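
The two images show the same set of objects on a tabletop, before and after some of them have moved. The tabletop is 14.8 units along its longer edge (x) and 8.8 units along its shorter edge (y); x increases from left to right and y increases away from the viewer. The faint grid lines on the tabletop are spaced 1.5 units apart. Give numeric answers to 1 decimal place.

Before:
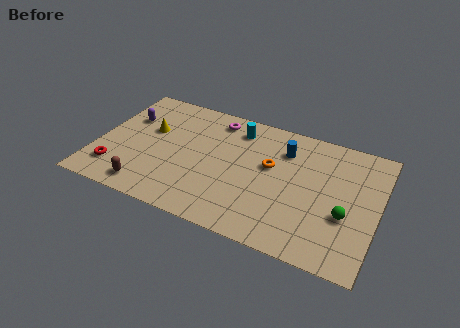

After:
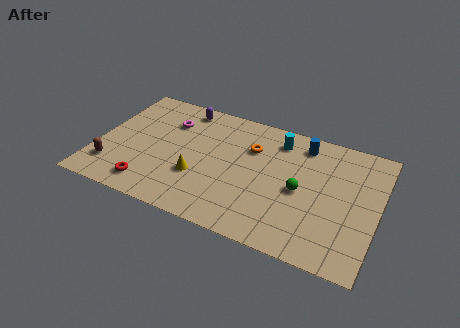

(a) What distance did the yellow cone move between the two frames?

3.8

The yellow cone moved from about (2.6, 5.4) to (5.5, 3.0), a distance of √(2.9² + 2.4²) ≈ 3.8.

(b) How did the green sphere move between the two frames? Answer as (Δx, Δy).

(-2.4, 0.8)

The green sphere started near (13.2, 3.3) and ended near (10.8, 4.1).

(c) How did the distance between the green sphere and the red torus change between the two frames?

-3.9

Before: roughly 12.1 units apart; after: 8.2. That's 3.9 units closer together.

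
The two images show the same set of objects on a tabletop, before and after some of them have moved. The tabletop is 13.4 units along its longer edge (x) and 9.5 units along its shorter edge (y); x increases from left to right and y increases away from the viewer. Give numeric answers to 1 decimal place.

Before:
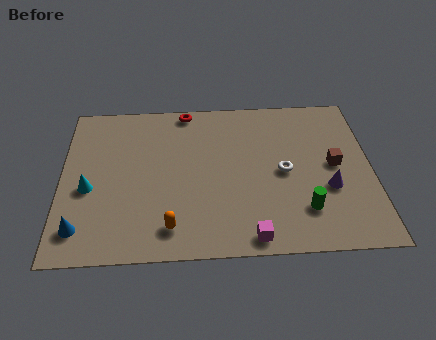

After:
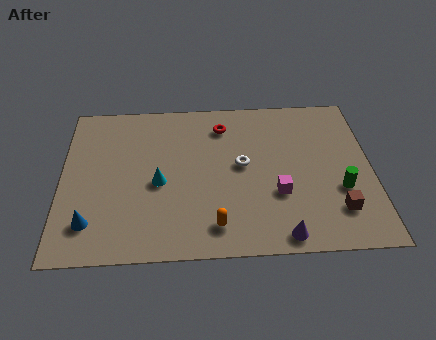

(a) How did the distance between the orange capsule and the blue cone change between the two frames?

+1.5

Before: roughly 3.8 units apart; after: 5.3. That's 1.5 units further apart.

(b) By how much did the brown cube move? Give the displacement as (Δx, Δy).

(0.0, -2.7)

The brown cube was at about (11.8, 4.9) and moved to about (11.8, 2.2).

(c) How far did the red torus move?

1.9

From (5.4, 8.7) to (7.0, 7.6), the red torus covered √(1.6² + 1.1²) ≈ 1.9 units.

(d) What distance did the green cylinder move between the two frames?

1.9

The green cylinder moved from about (10.4, 2.3) to (12.0, 3.4), a distance of √(1.6² + 1.1²) ≈ 1.9.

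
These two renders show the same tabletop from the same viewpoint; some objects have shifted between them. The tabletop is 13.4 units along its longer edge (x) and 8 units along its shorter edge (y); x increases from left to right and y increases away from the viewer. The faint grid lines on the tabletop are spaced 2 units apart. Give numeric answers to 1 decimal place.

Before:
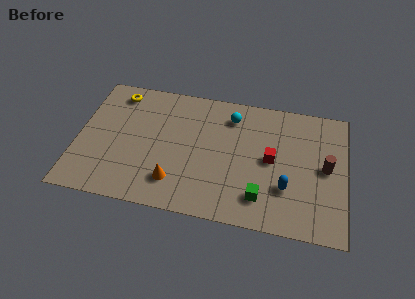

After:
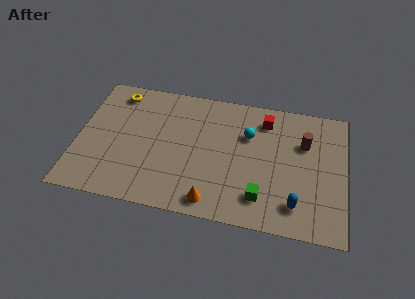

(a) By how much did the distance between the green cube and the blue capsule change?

+0.3

They were about 1.4 units apart before and 1.7 after — 0.3 units further apart.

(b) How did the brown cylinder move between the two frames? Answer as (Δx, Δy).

(-1.1, 1.3)

The brown cylinder started near (12.4, 4.1) and ended near (11.3, 5.4).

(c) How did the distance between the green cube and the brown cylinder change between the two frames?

+0.3

Before: roughly 3.9 units apart; after: 4.2. That's 0.3 units further apart.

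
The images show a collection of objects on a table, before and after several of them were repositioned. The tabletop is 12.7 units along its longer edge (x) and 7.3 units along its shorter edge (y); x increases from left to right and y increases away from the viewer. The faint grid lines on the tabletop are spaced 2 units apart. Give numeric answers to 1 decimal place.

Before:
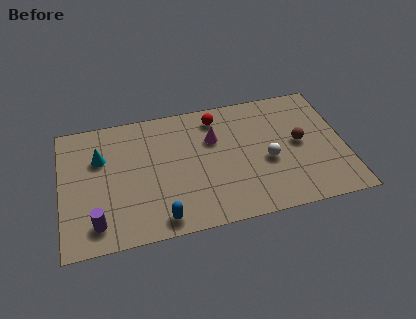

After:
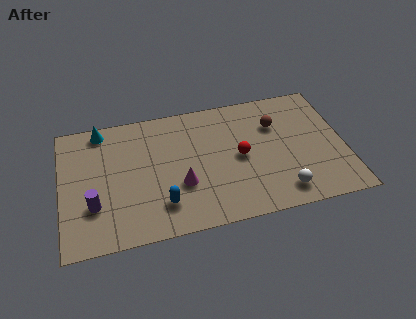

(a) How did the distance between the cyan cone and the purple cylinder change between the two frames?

+0.6

The distance was about 3.6 in the first image and 4.2 in the second, so they moved 0.6 units further apart.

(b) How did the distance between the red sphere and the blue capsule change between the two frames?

-1.8

The distance was about 5.9 in the first image and 4.1 in the second, so they moved 1.8 units closer together.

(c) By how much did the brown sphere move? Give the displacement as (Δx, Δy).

(-1.0, 1.3)

The brown sphere started near (10.7, 3.8) and ended near (9.7, 5.1).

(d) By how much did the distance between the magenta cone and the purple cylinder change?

-2.6

The distance was about 6.5 in the first image and 3.9 in the second, so they moved 2.6 units closer together.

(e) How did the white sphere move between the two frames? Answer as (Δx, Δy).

(0.5, -1.9)

The white sphere started near (9.2, 3.1) and ended near (9.7, 1.2).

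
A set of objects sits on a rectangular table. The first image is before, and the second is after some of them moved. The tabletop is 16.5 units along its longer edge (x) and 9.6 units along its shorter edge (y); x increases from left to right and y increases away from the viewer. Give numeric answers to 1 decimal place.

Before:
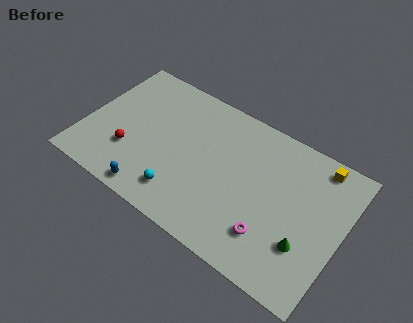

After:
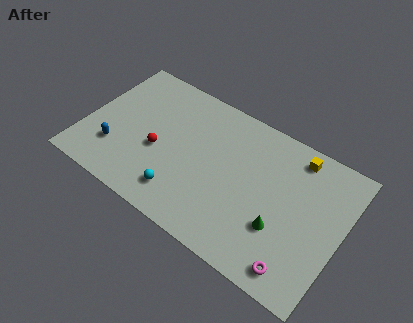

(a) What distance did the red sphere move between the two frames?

2.0

The red sphere moved from about (3.1, 3.0) to (4.8, 4.0), a distance of √(1.7² + 1.0²) ≈ 2.0.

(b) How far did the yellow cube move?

1.4

The yellow cube moved from about (14.5, 8.5) to (13.1, 8.3), a distance of √(1.4² + 0.2²) ≈ 1.4.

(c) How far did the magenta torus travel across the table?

2.2

The magenta torus moved from about (12.4, 2.4) to (14.3, 1.3), a distance of √(1.9² + 1.1²) ≈ 2.2.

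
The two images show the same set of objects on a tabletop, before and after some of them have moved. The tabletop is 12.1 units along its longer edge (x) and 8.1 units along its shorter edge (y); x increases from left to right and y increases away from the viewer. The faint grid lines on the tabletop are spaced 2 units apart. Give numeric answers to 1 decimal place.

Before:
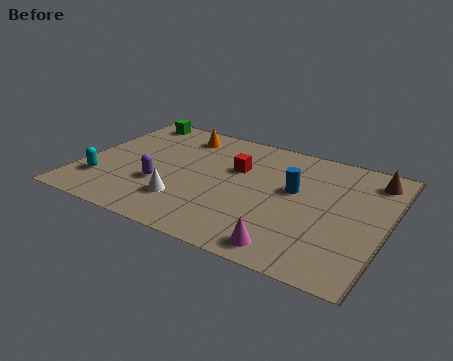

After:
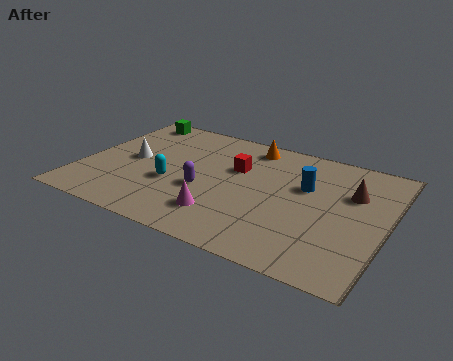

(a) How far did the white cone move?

3.2

The white cone moved from about (4.4, 2.1) to (1.9, 4.1), a distance of √(2.5² + 2.0²) ≈ 3.2.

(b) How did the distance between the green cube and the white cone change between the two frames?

-2.8

They were about 6.0 units apart before and 3.2 after — 2.8 units closer together.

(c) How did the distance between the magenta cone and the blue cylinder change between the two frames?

+0.6

The distance was about 3.7 in the first image and 4.3 in the second, so they moved 0.6 units further apart.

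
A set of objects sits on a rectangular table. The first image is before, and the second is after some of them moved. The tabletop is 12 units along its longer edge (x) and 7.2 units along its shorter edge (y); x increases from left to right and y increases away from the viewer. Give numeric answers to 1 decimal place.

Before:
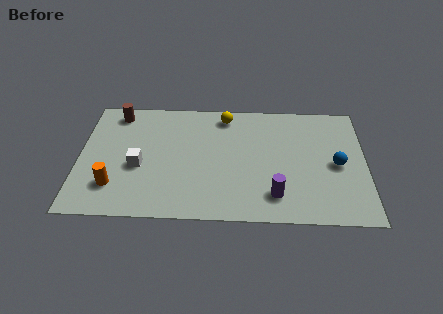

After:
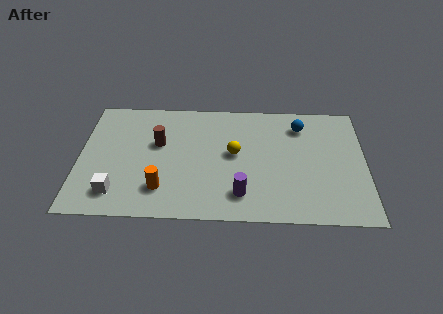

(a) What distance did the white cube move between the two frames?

1.8

From (2.5, 3.0) to (1.6, 1.4), the white cube covered √(0.9² + 1.6²) ≈ 1.8 units.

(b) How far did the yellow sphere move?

2.3

From (6.1, 6.2) to (6.5, 3.9), the yellow sphere covered √(0.4² + 2.3²) ≈ 2.3 units.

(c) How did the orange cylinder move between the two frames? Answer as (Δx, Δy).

(2.0, -0.1)

From the two frames, the orange cylinder sits at roughly (1.5, 1.8) before and (3.5, 1.7) after.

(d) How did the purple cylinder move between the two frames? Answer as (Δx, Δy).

(-1.4, 0.0)

The purple cylinder started near (8.2, 1.5) and ended near (6.8, 1.5).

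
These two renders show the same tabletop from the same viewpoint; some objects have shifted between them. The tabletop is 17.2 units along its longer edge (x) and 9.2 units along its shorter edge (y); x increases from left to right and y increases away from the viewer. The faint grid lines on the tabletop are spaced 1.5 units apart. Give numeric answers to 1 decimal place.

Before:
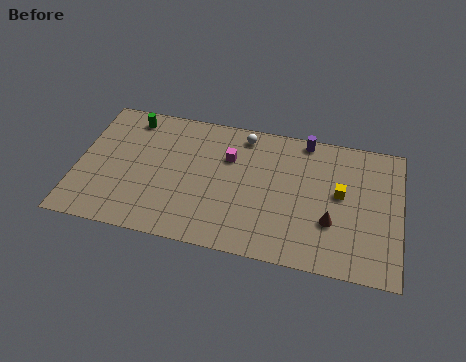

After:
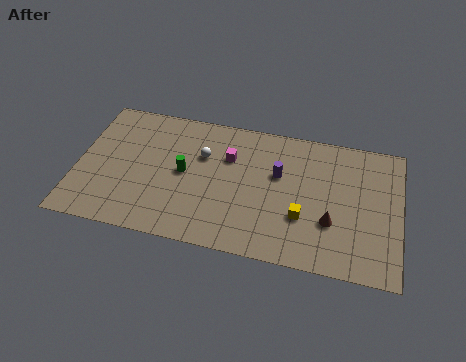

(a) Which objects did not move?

the brown cone and the magenta cube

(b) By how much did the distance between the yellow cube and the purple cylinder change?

-0.9

The distance was about 3.9 in the first image and 3.0 in the second, so they moved 0.9 units closer together.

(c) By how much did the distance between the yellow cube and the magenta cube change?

-0.9

Before: roughly 6.1 units apart; after: 5.2. That's 0.9 units closer together.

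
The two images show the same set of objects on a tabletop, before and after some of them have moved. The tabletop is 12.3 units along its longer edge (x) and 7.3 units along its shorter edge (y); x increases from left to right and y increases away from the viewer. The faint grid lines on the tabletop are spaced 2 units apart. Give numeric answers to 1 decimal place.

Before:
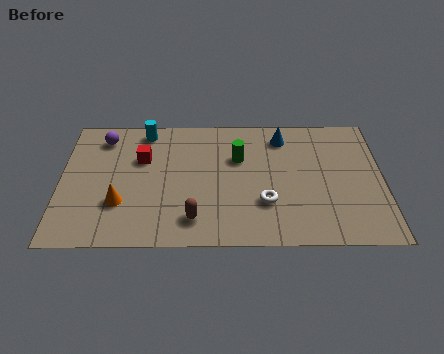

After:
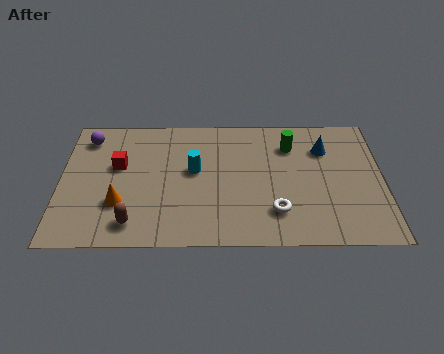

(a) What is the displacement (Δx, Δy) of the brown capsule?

(-2.3, -0.2)

The brown capsule started near (5.1, 1.4) and ended near (2.8, 1.2).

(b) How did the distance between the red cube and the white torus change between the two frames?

+1.2

Before: roughly 5.3 units apart; after: 6.5. That's 1.2 units further apart.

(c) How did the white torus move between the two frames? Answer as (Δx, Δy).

(0.4, -0.5)

The white torus started near (7.8, 2.3) and ended near (8.2, 1.8).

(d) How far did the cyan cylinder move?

3.0

From (3.2, 6.4) to (5.1, 4.1), the cyan cylinder covered √(1.9² + 2.3²) ≈ 3.0 units.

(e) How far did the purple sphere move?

0.6

The purple sphere moved from about (1.6, 6.0) to (1.0, 6.0), a distance of √(0.6² + 0.0²) ≈ 0.6.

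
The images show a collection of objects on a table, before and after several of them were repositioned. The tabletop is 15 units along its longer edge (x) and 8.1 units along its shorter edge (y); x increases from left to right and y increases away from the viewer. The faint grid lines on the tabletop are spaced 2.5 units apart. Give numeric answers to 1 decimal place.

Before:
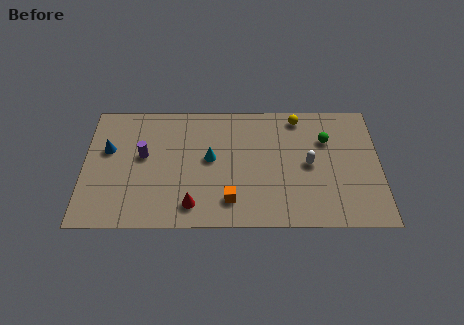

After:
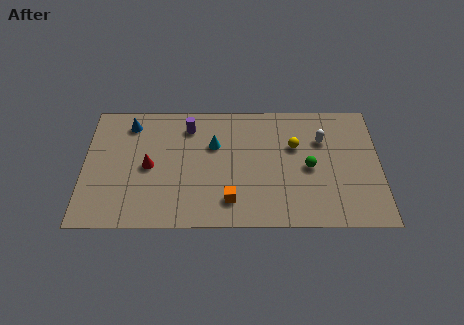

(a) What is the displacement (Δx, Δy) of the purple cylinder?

(2.3, 1.9)

From the two frames, the purple cylinder sits at roughly (3.0, 4.6) before and (5.3, 6.5) after.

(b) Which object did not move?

the orange cube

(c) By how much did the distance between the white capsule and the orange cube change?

+1.5

They were about 4.6 units apart before and 6.1 after — 1.5 units further apart.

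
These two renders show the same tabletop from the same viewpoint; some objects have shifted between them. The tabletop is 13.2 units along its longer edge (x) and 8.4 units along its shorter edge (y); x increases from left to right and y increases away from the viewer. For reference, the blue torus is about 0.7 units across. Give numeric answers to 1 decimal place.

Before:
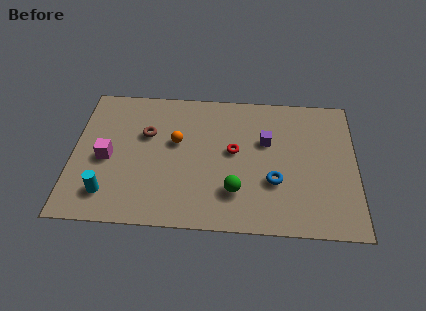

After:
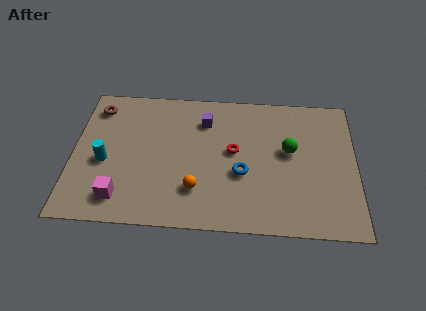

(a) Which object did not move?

the red torus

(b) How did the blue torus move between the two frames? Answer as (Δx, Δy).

(-1.5, 0.4)

The blue torus started near (9.4, 2.9) and ended near (7.9, 3.3).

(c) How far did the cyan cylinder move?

1.9

The cyan cylinder was near (1.7, 1.7) before and (1.5, 3.6) after, so it travelled √(0.2² + 1.9²) ≈ 1.9 units.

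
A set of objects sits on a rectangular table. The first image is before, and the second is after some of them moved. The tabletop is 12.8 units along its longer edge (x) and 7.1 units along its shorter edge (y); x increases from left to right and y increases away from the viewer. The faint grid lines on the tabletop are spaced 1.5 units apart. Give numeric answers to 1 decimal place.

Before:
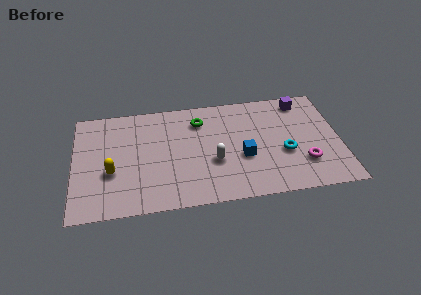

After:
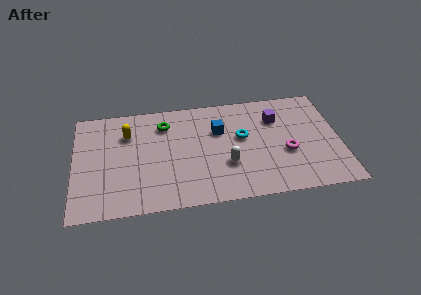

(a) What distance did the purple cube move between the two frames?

1.6

From (11.1, 6.1) to (9.8, 5.1), the purple cube covered √(1.3² + 1.0²) ≈ 1.6 units.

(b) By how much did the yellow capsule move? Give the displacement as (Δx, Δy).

(0.8, 2.4)

The yellow capsule was at about (1.8, 2.7) and moved to about (2.6, 5.1).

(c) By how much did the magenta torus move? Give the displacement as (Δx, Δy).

(-0.8, 0.8)

The magenta torus started near (11.0, 2.0) and ended near (10.2, 2.8).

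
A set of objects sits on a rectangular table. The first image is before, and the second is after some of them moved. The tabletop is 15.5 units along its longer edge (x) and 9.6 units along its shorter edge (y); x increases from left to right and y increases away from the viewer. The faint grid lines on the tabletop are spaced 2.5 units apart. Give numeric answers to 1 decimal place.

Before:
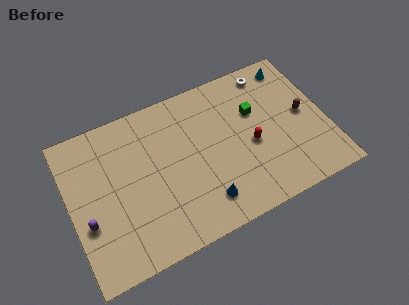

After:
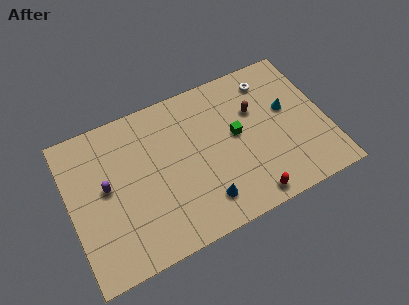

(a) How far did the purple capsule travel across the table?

2.1

From (0.9, 3.5) to (2.2, 5.2), the purple capsule covered √(1.3² + 1.7²) ≈ 2.1 units.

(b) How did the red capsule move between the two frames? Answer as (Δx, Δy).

(-0.6, -3.2)

The red capsule started near (10.9, 4.2) and ended near (10.3, 1.0).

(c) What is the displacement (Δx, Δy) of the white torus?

(-0.1, -0.5)

The white torus was at about (12.6, 8.4) and moved to about (12.5, 7.9).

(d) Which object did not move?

the blue cone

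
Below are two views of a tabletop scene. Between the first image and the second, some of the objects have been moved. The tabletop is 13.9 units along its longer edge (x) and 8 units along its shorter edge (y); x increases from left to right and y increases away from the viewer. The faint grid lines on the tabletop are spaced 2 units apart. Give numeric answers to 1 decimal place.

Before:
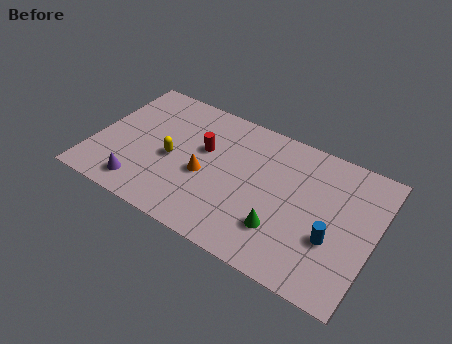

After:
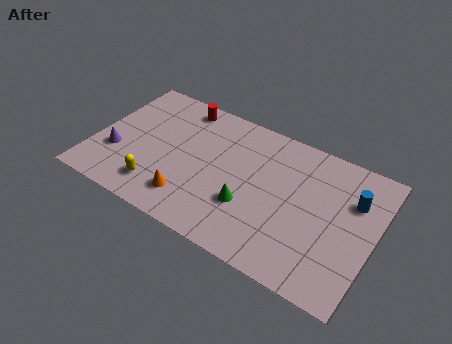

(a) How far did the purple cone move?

2.1

The purple cone moved from about (2.7, 1.3) to (1.2, 2.7), a distance of √(1.5² + 1.4²) ≈ 2.1.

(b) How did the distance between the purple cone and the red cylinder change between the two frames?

+0.6

The distance was about 4.4 in the first image and 5.0 in the second, so they moved 0.6 units further apart.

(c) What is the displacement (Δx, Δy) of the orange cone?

(-0.5, -1.7)

From the two frames, the orange cone sits at roughly (5.6, 3.4) before and (5.1, 1.7) after.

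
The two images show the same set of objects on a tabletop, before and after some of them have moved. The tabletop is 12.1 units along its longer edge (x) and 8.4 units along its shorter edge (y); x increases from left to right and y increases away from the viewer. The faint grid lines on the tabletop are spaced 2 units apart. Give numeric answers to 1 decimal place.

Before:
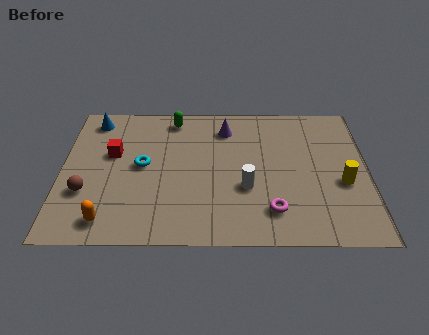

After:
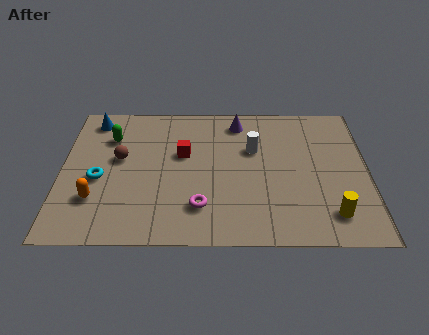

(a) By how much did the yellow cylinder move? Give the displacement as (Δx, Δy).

(-0.5, -1.8)

The yellow cylinder was at about (11.1, 3.4) and moved to about (10.6, 1.6).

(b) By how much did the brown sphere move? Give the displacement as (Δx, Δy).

(1.3, 2.0)

From the two frames, the brown sphere sits at roughly (1.0, 2.8) before and (2.3, 4.8) after.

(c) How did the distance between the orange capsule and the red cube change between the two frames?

+0.4

Before: roughly 3.9 units apart; after: 4.3. That's 0.4 units further apart.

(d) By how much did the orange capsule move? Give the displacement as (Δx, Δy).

(-0.5, 1.2)

The orange capsule started near (1.9, 1.2) and ended near (1.4, 2.4).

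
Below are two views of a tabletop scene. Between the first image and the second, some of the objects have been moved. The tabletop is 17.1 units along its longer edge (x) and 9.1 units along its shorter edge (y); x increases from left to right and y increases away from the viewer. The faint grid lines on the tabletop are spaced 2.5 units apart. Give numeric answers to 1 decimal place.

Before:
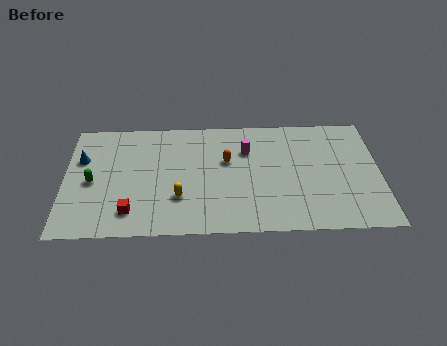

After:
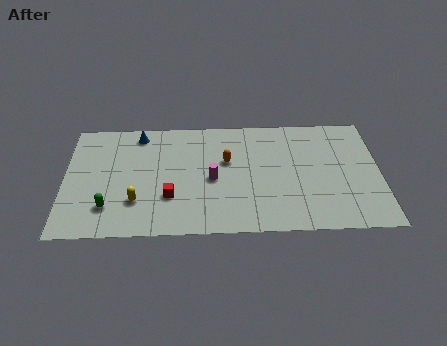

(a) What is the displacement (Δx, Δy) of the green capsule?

(0.9, -2.0)

The green capsule was at about (1.5, 4.2) and moved to about (2.4, 2.2).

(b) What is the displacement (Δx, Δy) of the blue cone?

(3.1, 1.9)

The blue cone started near (0.9, 6.0) and ended near (4.0, 7.9).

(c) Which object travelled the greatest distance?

the blue cone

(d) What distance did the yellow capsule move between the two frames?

2.3

The yellow capsule moved from about (6.2, 2.8) to (3.9, 2.6), a distance of √(2.3² + 0.2²) ≈ 2.3.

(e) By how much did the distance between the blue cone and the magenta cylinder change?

-3.6

Before: roughly 9.0 units apart; after: 5.4. That's 3.6 units closer together.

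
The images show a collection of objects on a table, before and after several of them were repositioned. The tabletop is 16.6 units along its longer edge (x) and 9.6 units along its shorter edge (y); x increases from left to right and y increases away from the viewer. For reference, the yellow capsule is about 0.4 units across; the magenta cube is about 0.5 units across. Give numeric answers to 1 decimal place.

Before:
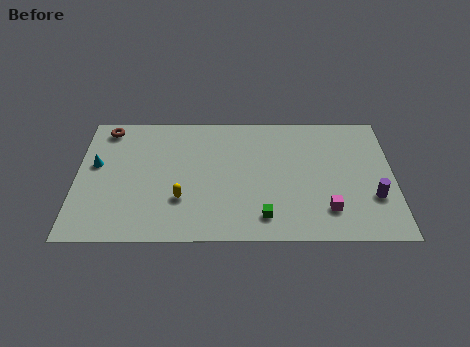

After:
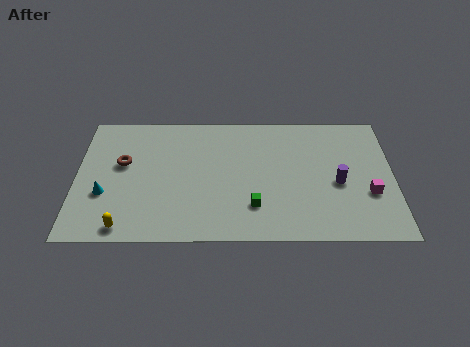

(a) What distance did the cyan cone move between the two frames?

2.3

From (1.0, 5.6) to (1.5, 3.4), the cyan cone covered √(0.5² + 2.2²) ≈ 2.3 units.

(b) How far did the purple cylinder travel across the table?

2.1

The purple cylinder was near (15.5, 3.1) before and (13.7, 4.2) after, so it travelled √(1.8² + 1.1²) ≈ 2.1 units.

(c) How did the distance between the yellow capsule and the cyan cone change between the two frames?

-2.6

Before: roughly 5.2 units apart; after: 2.6. That's 2.6 units closer together.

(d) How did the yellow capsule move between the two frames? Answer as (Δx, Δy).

(-2.9, -2.0)

The yellow capsule was at about (5.5, 3.0) and moved to about (2.6, 1.0).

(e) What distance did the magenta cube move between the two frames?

2.5

From (13.1, 2.2) to (15.3, 3.4), the magenta cube covered √(2.2² + 1.2²) ≈ 2.5 units.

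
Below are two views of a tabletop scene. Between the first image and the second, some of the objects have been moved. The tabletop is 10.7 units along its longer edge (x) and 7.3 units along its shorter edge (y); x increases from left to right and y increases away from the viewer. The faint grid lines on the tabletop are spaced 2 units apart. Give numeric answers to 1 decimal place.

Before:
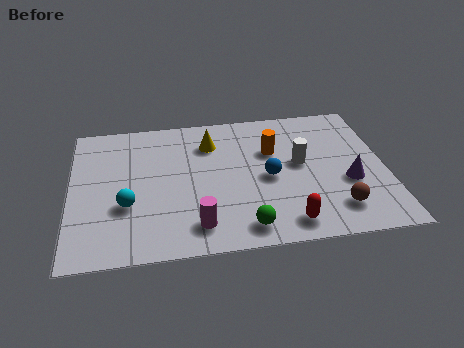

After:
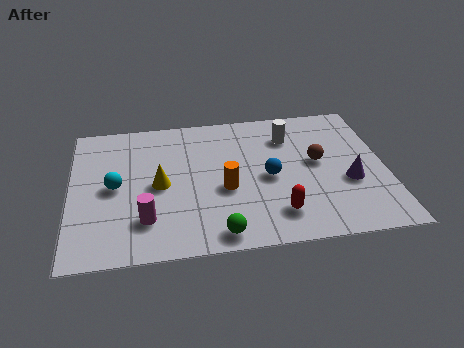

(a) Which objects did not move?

the blue sphere and the purple cone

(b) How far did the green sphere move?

0.9

The green sphere was near (5.8, 1.0) before and (4.9, 0.8) after, so it travelled √(0.9² + 0.2²) ≈ 0.9 units.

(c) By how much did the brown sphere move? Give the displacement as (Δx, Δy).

(-0.5, 2.5)

From the two frames, the brown sphere sits at roughly (8.9, 1.5) before and (8.4, 4.0) after.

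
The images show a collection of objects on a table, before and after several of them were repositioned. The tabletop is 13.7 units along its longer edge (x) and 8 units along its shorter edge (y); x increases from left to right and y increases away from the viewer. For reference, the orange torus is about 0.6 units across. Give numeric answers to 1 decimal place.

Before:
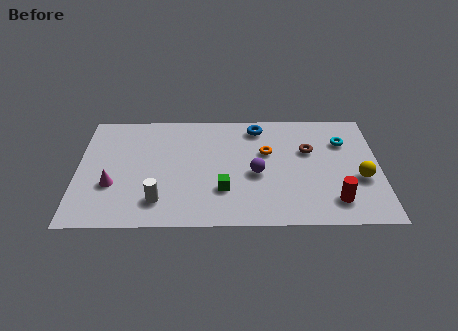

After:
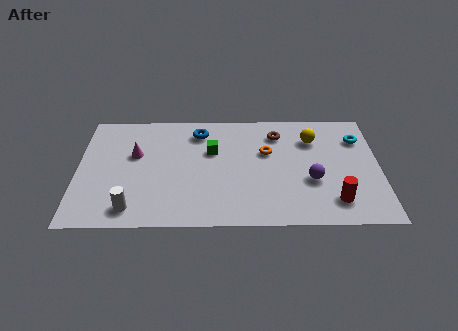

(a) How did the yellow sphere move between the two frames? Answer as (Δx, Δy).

(-2.1, 2.8)

The yellow sphere started near (12.8, 3.1) and ended near (10.7, 5.9).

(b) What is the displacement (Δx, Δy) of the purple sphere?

(2.5, -0.5)

From the two frames, the purple sphere sits at roughly (8.1, 3.5) before and (10.6, 3.0) after.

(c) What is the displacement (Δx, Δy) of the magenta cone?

(1.0, 2.1)

From the two frames, the magenta cone sits at roughly (1.6, 2.8) before and (2.6, 4.9) after.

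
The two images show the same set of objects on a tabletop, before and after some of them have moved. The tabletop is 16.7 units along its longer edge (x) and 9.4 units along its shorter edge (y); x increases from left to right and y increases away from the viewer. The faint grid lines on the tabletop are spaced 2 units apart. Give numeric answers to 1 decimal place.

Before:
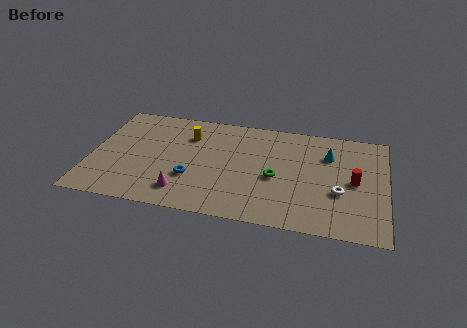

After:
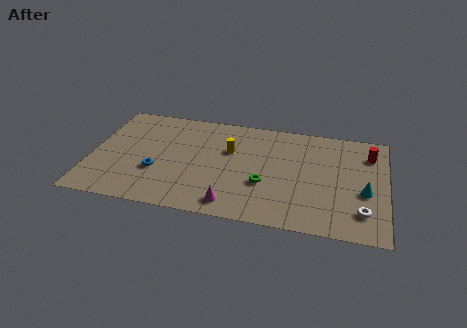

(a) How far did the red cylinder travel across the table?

2.7

The red cylinder was near (14.9, 4.6) before and (15.7, 7.2) after, so it travelled √(0.8² + 2.6²) ≈ 2.7 units.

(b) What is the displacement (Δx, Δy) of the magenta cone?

(2.8, -0.5)

From the two frames, the magenta cone sits at roughly (5.4, 1.8) before and (8.2, 1.3) after.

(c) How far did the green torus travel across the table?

0.9

The green torus moved from about (10.5, 4.1) to (9.9, 3.4), a distance of √(0.6² + 0.7²) ≈ 0.9.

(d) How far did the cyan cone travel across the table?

3.6

From (13.4, 6.7) to (15.5, 3.8), the cyan cone covered √(2.1² + 2.9²) ≈ 3.6 units.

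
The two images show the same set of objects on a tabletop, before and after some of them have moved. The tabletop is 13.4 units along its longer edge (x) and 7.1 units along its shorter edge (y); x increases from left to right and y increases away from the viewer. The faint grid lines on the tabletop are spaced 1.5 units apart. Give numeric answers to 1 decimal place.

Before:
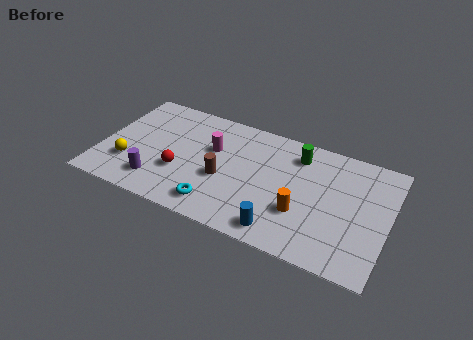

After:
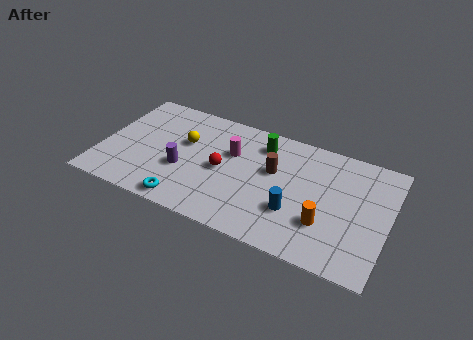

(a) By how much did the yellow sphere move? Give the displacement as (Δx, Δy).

(2.4, 2.3)

From the two frames, the yellow sphere sits at roughly (1.4, 2.1) before and (3.8, 4.4) after.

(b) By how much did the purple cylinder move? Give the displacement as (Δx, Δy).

(1.1, 1.2)

The purple cylinder started near (2.8, 1.5) and ended near (3.9, 2.7).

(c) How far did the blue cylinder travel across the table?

1.4

The blue cylinder was near (8.7, 1.0) before and (9.2, 2.3) after, so it travelled √(0.5² + 1.3²) ≈ 1.4 units.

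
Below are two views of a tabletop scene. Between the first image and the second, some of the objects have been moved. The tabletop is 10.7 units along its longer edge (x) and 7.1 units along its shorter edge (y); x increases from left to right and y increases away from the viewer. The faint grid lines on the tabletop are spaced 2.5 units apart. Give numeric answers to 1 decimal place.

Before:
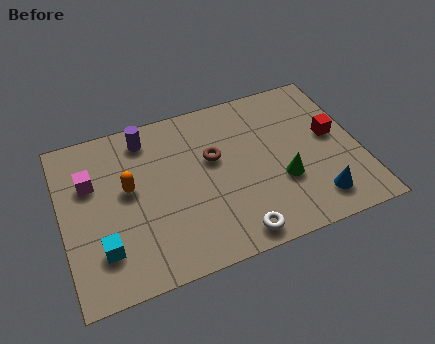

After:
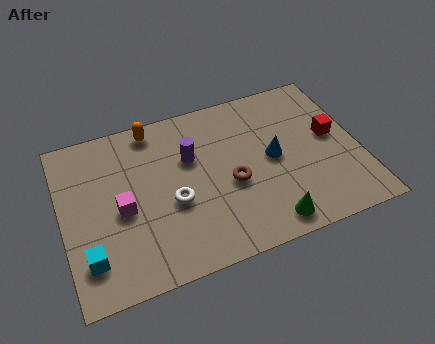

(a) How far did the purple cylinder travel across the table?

2.1

The purple cylinder moved from about (3.2, 6.0) to (4.7, 4.6), a distance of √(1.5² + 1.4²) ≈ 2.1.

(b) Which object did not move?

the red cube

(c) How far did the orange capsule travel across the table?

2.5

The orange capsule moved from about (2.4, 4.0) to (3.5, 6.3), a distance of √(1.1² + 2.3²) ≈ 2.5.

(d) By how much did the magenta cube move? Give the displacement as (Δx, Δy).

(1.0, -1.5)

The magenta cube was at about (1.1, 4.7) and moved to about (2.1, 3.2).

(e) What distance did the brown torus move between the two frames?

1.4

The brown torus moved from about (5.5, 4.3) to (6.0, 3.0), a distance of √(0.5² + 1.3²) ≈ 1.4.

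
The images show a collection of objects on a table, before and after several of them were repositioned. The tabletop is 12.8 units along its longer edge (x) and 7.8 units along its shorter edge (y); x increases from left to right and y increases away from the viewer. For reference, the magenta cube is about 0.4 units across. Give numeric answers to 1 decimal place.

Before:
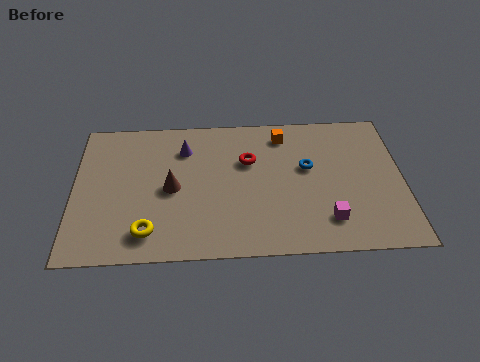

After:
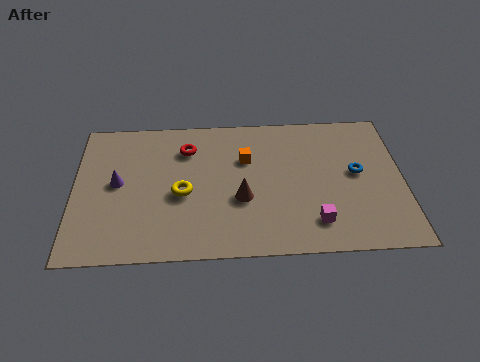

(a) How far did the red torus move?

2.5

The red torus was near (6.8, 5.1) before and (4.4, 5.9) after, so it travelled √(2.4² + 0.8²) ≈ 2.5 units.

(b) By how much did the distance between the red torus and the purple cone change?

+0.6

They were about 2.6 units apart before and 3.2 after — 0.6 units further apart.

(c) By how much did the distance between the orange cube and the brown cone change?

-3.0

The distance was about 5.2 in the first image and 2.2 in the second, so they moved 3.0 units closer together.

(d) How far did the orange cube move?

2.0

The orange cube moved from about (8.2, 6.5) to (6.7, 5.2), a distance of √(1.5² + 1.3²) ≈ 2.0.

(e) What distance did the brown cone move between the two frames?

2.8

The brown cone moved from about (3.8, 3.7) to (6.5, 3.0), a distance of √(2.7² + 0.7²) ≈ 2.8.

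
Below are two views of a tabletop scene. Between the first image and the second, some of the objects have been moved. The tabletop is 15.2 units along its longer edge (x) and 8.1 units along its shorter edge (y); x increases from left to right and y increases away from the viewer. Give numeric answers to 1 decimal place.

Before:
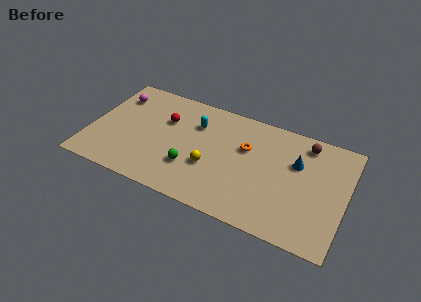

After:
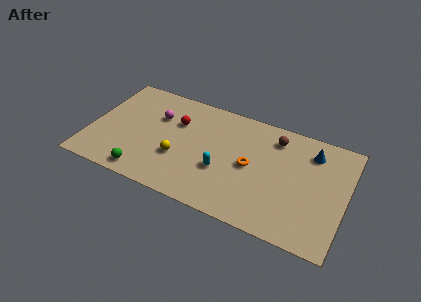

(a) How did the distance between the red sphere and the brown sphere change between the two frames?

-2.5

The distance was about 8.4 in the first image and 5.9 in the second, so they moved 2.5 units closer together.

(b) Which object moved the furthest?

the cyan capsule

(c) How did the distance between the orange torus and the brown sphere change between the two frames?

-0.9

They were about 3.8 units apart before and 2.9 after — 0.9 units closer together.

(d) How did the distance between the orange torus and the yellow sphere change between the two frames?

+1.4

They were about 2.9 units apart before and 4.3 after — 1.4 units further apart.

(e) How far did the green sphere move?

3.0

The green sphere was near (6.2, 2.5) before and (3.6, 1.0) after, so it travelled √(2.6² + 1.5²) ≈ 3.0 units.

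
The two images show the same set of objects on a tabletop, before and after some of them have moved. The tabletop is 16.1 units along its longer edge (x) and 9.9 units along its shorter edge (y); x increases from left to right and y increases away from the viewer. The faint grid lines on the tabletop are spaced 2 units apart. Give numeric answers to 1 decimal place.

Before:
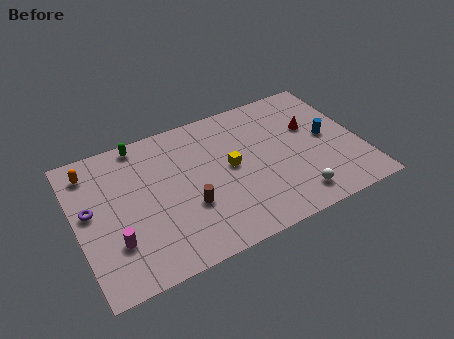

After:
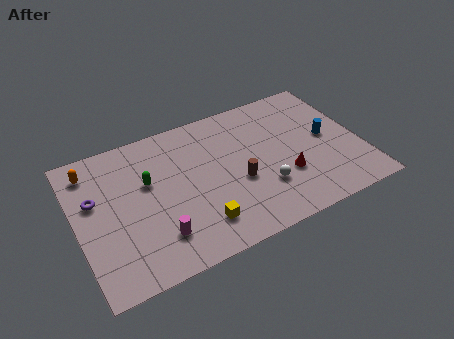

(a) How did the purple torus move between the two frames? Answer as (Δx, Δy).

(0.3, 0.6)

The purple torus started near (0.8, 5.5) and ended near (1.1, 6.1).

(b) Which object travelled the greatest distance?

the yellow cube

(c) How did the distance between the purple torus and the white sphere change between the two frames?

-2.1

The distance was about 11.8 in the first image and 9.7 in the second, so they moved 2.1 units closer together.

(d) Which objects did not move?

the blue cylinder and the orange capsule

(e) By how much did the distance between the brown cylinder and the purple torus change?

+2.5

Before: roughly 5.7 units apart; after: 8.2. That's 2.5 units further apart.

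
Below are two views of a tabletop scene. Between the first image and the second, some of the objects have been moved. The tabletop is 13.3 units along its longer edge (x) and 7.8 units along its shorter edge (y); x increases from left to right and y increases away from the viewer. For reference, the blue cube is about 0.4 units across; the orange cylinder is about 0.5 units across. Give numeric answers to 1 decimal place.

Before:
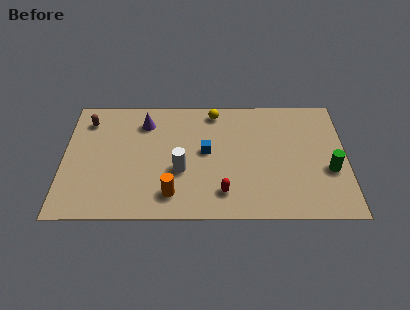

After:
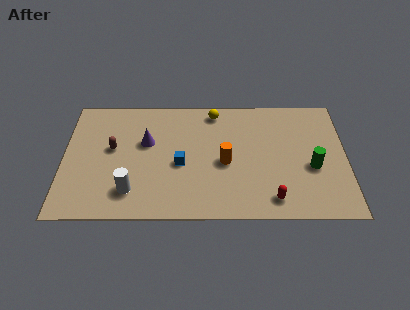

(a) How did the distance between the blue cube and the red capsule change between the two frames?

+2.1

They were about 2.7 units apart before and 4.8 after — 2.1 units further apart.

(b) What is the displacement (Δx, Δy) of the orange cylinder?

(2.5, 2.0)

The orange cylinder was at about (5.1, 1.5) and moved to about (7.6, 3.5).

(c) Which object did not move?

the yellow sphere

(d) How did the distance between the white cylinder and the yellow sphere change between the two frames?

+2.3

The distance was about 4.1 in the first image and 6.4 in the second, so they moved 2.3 units further apart.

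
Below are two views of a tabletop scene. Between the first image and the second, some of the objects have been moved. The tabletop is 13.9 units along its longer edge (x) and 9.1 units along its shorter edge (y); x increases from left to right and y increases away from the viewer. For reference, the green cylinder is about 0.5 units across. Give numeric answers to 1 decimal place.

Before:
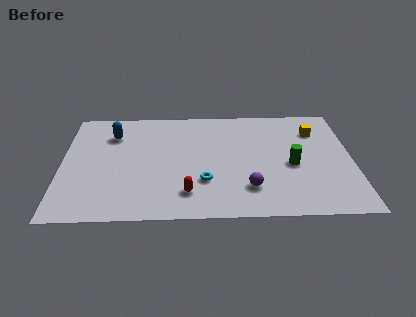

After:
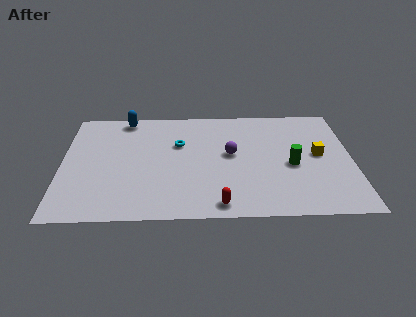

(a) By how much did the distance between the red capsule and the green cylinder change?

-0.8

They were about 5.4 units apart before and 4.6 after — 0.8 units closer together.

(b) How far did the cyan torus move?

3.3

From (6.8, 2.8) to (5.6, 5.9), the cyan torus covered √(1.2² + 3.1²) ≈ 3.3 units.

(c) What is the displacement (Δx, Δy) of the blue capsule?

(0.6, 1.4)

The blue capsule was at about (2.4, 6.8) and moved to about (3.0, 8.2).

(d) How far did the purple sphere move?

2.9

The purple sphere was near (8.9, 2.2) before and (8.1, 5.0) after, so it travelled √(0.8² + 2.8²) ≈ 2.9 units.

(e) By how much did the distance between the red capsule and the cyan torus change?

+4.1

The distance was about 1.2 in the first image and 5.3 in the second, so they moved 4.1 units further apart.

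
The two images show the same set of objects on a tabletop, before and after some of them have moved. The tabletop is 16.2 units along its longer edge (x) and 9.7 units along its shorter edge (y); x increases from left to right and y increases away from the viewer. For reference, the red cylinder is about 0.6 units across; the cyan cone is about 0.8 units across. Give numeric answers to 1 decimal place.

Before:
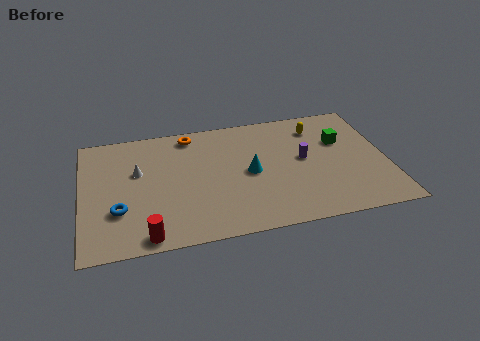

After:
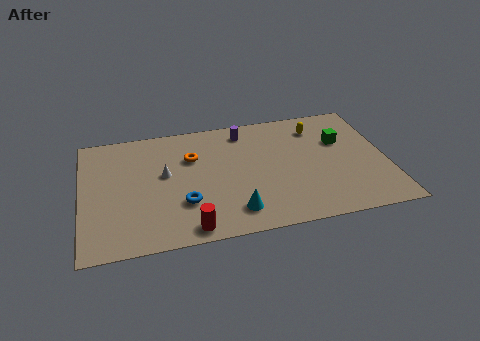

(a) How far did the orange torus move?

1.9

The orange torus was near (5.9, 8.5) before and (5.9, 6.6) after, so it travelled √(0.0² + 1.9²) ≈ 1.9 units.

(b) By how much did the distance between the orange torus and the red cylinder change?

-2.4

The distance was about 8.0 in the first image and 5.6 in the second, so they moved 2.4 units closer together.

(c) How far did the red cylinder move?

2.2

The red cylinder was near (3.3, 0.9) before and (5.5, 1.0) after, so it travelled √(2.2² + 0.1²) ≈ 2.2 units.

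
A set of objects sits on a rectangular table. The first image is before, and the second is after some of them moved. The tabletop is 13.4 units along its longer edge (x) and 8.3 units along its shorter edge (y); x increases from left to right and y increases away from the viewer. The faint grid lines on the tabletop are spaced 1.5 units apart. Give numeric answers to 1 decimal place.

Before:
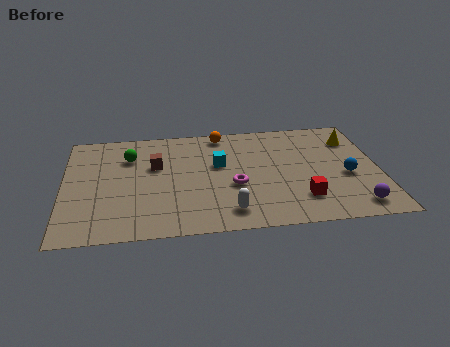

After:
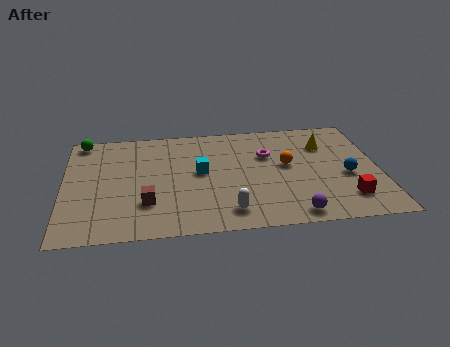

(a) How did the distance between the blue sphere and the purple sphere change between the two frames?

+1.2

The distance was about 2.3 in the first image and 3.5 in the second, so they moved 1.2 units further apart.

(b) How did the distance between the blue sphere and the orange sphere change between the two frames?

-3.8

The distance was about 6.5 in the first image and 2.7 in the second, so they moved 3.8 units closer together.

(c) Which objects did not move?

the white capsule and the blue sphere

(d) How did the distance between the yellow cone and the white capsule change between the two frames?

-1.1

They were about 7.4 units apart before and 6.3 after — 1.1 units closer together.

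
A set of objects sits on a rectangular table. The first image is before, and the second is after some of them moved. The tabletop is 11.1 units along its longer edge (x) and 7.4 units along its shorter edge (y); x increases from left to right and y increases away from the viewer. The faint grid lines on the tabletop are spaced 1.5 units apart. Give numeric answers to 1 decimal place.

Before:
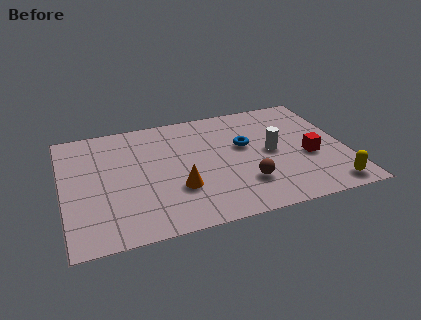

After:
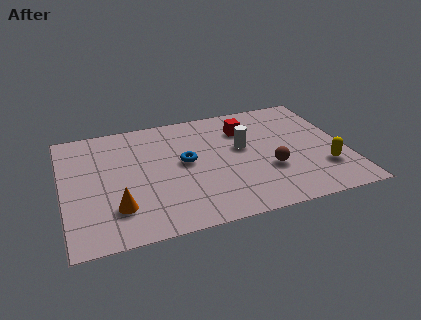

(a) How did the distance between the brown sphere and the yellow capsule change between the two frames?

-1.2

Before: roughly 3.4 units apart; after: 2.2. That's 1.2 units closer together.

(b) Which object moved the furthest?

the red cube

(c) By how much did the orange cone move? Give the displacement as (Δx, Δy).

(-2.4, -0.5)

The orange cone started near (4.4, 2.4) and ended near (2.0, 1.9).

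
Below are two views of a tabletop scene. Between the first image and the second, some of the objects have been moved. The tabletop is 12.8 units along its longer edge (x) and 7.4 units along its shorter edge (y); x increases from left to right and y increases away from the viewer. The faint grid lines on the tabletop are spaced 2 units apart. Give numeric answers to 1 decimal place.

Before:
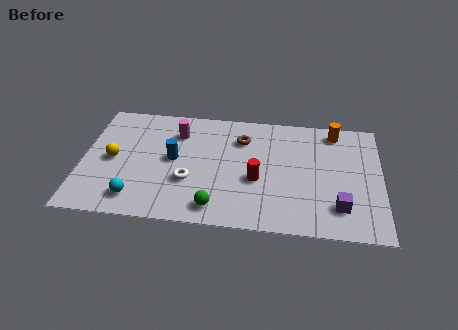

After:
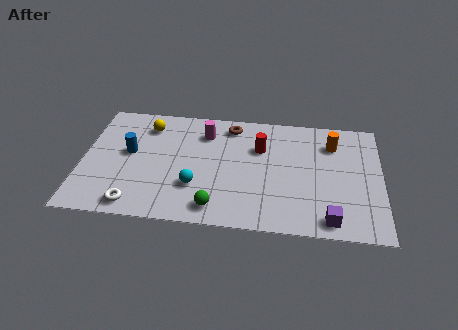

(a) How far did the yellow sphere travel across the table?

2.7

The yellow sphere moved from about (1.3, 3.6) to (2.7, 5.9), a distance of √(1.4² + 2.3²) ≈ 2.7.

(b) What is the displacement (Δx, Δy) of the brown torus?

(-0.5, 0.8)

From the two frames, the brown torus sits at roughly (6.8, 5.5) before and (6.3, 6.3) after.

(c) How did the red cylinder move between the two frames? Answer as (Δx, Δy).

(0.1, 2.0)

The red cylinder was at about (7.5, 3.0) and moved to about (7.6, 5.0).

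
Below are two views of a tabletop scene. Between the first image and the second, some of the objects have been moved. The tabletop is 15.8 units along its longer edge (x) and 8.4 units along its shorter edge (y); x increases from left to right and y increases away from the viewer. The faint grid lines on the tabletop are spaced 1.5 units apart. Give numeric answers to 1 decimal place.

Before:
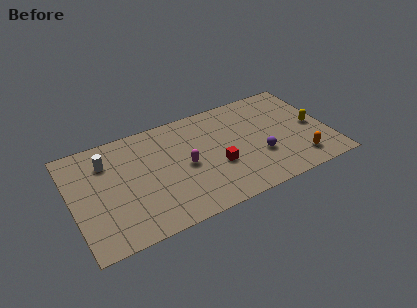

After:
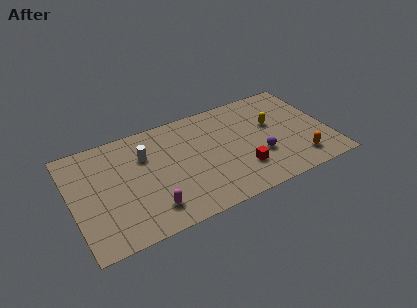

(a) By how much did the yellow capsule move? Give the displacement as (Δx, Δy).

(-2.4, 1.1)

The yellow capsule started near (14.9, 4.0) and ended near (12.5, 5.1).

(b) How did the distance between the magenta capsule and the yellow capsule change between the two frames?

+0.7

Before: roughly 8.0 units apart; after: 8.7. That's 0.7 units further apart.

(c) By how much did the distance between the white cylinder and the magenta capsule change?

-1.0

They were about 5.1 units apart before and 4.1 after — 1.0 units closer together.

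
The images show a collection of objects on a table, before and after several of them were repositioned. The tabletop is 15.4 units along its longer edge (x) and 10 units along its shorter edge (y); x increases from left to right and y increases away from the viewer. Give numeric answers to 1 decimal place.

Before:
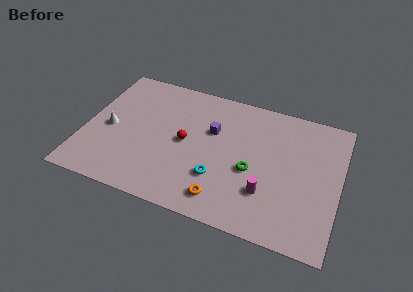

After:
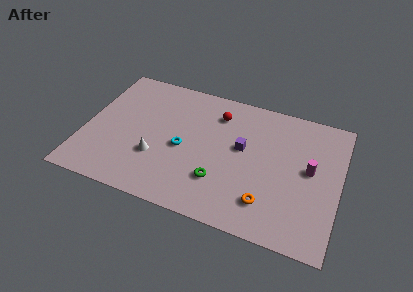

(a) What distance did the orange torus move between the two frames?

2.7

The orange torus moved from about (8.7, 1.6) to (11.3, 2.2), a distance of √(2.6² + 0.6²) ≈ 2.7.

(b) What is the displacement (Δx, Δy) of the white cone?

(3.0, -1.3)

The white cone started near (1.5, 4.6) and ended near (4.5, 3.3).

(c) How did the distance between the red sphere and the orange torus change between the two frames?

+2.3

They were about 4.3 units apart before and 6.6 after — 2.3 units further apart.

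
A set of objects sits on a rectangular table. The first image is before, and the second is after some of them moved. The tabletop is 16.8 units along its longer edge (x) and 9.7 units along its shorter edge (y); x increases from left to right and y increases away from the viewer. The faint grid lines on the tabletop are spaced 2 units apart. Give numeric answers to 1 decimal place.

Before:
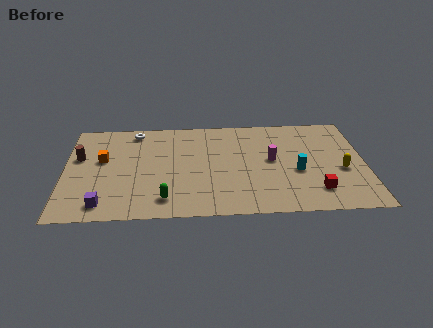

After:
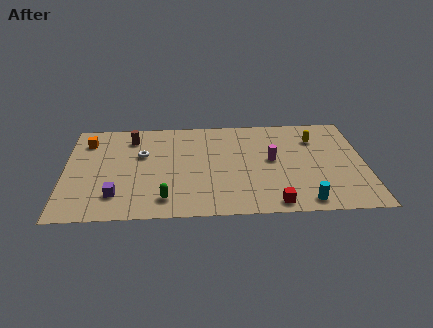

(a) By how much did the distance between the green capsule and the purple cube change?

-0.7

The distance was about 3.4 in the first image and 2.7 in the second, so they moved 0.7 units closer together.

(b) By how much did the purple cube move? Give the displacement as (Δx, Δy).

(0.7, 0.8)

The purple cube started near (2.2, 1.4) and ended near (2.9, 2.2).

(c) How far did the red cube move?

2.6

From (14.0, 2.1) to (11.6, 1.0), the red cube covered √(2.4² + 1.1²) ≈ 2.6 units.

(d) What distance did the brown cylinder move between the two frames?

3.4

The brown cylinder moved from about (0.8, 6.0) to (3.7, 7.8), a distance of √(2.9² + 1.8²) ≈ 3.4.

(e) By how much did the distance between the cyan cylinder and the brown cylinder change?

-0.7

They were about 12.4 units apart before and 11.7 after — 0.7 units closer together.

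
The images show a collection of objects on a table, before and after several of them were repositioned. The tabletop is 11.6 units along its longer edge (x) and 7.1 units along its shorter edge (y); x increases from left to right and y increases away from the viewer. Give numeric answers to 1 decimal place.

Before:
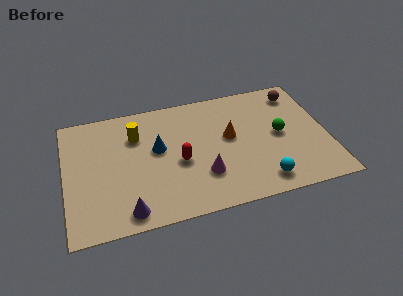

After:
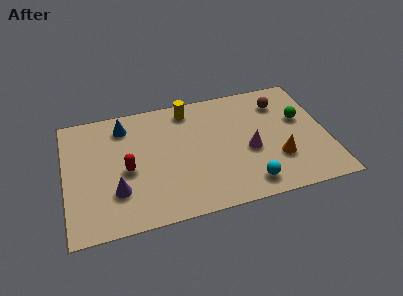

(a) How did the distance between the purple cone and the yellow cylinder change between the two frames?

+1.0

The distance was about 4.2 in the first image and 5.2 in the second, so they moved 1.0 units further apart.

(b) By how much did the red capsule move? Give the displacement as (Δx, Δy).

(-2.3, 0.1)

The red capsule was at about (5.0, 3.1) and moved to about (2.7, 3.2).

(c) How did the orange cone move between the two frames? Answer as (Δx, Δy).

(2.0, -1.8)

From the two frames, the orange cone sits at roughly (7.3, 4.0) before and (9.3, 2.2) after.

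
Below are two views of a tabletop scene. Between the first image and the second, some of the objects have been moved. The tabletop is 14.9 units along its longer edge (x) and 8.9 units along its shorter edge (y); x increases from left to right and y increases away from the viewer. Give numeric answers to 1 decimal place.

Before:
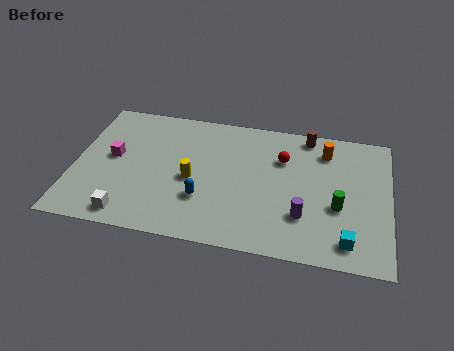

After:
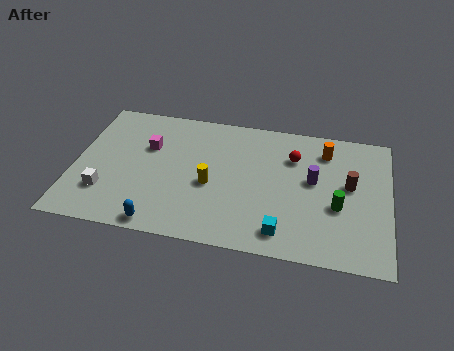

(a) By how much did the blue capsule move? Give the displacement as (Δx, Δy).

(-1.9, -2.0)

From the two frames, the blue capsule sits at roughly (6.2, 2.8) before and (4.3, 0.8) after.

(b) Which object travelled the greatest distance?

the brown cylinder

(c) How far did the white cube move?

1.8

The white cube moved from about (2.8, 1.1) to (1.6, 2.4), a distance of √(1.2² + 1.3²) ≈ 1.8.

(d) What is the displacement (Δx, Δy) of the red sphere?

(0.5, 0.2)

The red sphere started near (9.8, 6.2) and ended near (10.3, 6.4).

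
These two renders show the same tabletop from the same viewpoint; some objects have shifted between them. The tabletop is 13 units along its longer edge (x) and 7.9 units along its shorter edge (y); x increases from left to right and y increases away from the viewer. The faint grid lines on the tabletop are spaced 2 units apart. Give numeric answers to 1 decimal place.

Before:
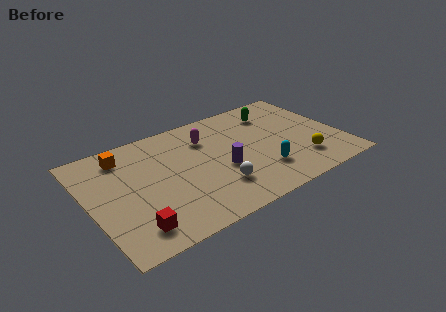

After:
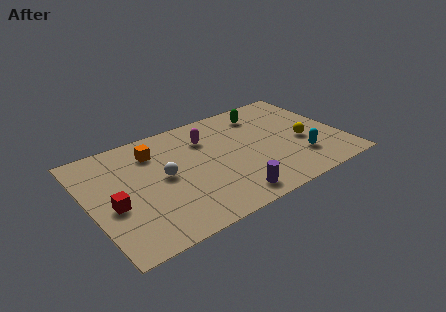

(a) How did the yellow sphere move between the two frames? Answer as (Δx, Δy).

(0.3, 1.4)

The yellow sphere started near (10.7, 1.9) and ended near (11.0, 3.3).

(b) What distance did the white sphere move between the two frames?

3.1

The white sphere moved from about (6.2, 2.1) to (3.8, 4.1), a distance of √(2.4² + 2.0²) ≈ 3.1.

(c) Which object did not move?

the magenta capsule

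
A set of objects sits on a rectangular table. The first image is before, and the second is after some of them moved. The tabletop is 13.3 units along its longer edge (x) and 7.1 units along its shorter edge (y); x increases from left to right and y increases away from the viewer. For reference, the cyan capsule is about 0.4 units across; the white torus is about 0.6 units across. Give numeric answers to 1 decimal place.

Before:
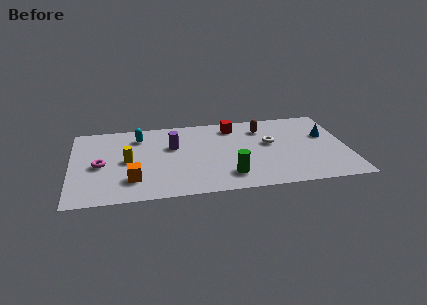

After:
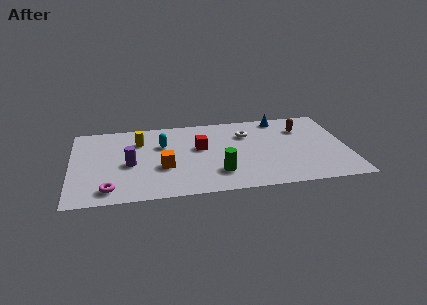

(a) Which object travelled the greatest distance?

the blue cone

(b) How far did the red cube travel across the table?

2.4

The red cube moved from about (7.9, 5.9) to (6.2, 4.2), a distance of √(1.7² + 1.7²) ≈ 2.4.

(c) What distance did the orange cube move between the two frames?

1.7

From (2.9, 1.8) to (4.4, 2.7), the orange cube covered √(1.5² + 0.9²) ≈ 1.7 units.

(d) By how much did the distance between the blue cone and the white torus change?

-0.6

The distance was about 2.7 in the first image and 2.1 in the second, so they moved 0.6 units closer together.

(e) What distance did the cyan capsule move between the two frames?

1.4

The cyan capsule moved from about (3.3, 5.6) to (4.4, 4.7), a distance of √(1.1² + 0.9²) ≈ 1.4.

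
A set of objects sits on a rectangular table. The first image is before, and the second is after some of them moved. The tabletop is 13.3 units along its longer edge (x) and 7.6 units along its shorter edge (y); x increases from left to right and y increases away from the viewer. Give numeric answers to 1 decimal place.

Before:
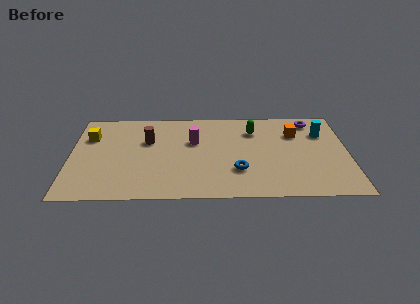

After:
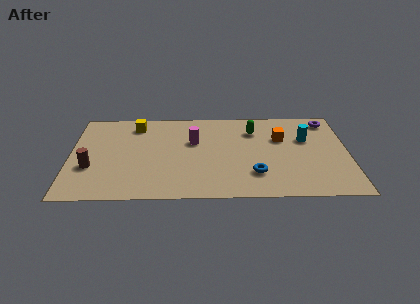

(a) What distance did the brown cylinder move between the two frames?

3.5

From (3.7, 4.9) to (1.0, 2.7), the brown cylinder covered √(2.7² + 2.2²) ≈ 3.5 units.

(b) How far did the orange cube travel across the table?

0.8

The orange cube moved from about (10.8, 5.4) to (10.1, 5.0), a distance of √(0.7² + 0.4²) ≈ 0.8.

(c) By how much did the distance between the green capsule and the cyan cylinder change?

-0.7

Before: roughly 3.3 units apart; after: 2.6. That's 0.7 units closer together.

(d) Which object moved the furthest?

the brown cylinder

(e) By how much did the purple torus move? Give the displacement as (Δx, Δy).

(0.8, 0.0)

The purple torus started near (11.6, 6.5) and ended near (12.4, 6.5).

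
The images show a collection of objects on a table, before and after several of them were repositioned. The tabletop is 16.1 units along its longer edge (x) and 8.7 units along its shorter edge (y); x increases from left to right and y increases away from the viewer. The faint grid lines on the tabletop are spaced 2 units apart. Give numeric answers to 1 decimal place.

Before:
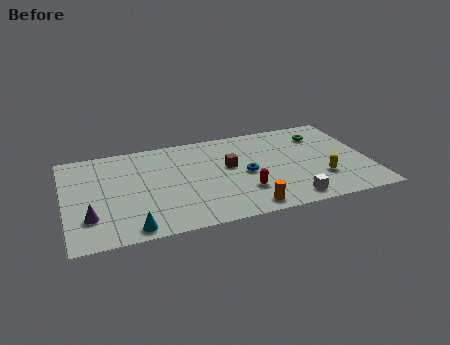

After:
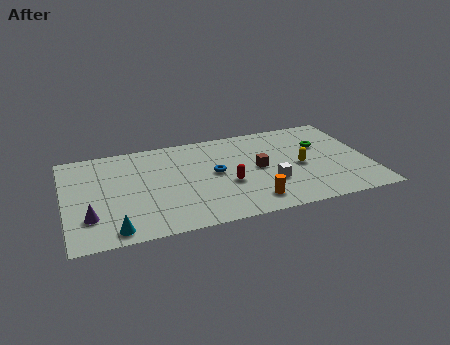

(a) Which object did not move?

the purple cone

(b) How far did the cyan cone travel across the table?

0.9

From (3.3, 0.9) to (2.4, 1.0), the cyan cone covered √(0.9² + 0.1²) ≈ 0.9 units.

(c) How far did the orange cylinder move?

0.6

From (9.3, 1.0) to (9.6, 1.5), the orange cylinder covered √(0.3² + 0.5²) ≈ 0.6 units.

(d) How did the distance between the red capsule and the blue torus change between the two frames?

-0.3

Before: roughly 1.6 units apart; after: 1.3. That's 0.3 units closer together.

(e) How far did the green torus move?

1.0

From (13.8, 6.7) to (13.7, 5.7), the green torus covered √(0.1² + 1.0²) ≈ 1.0 units.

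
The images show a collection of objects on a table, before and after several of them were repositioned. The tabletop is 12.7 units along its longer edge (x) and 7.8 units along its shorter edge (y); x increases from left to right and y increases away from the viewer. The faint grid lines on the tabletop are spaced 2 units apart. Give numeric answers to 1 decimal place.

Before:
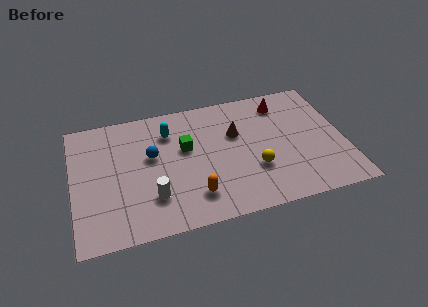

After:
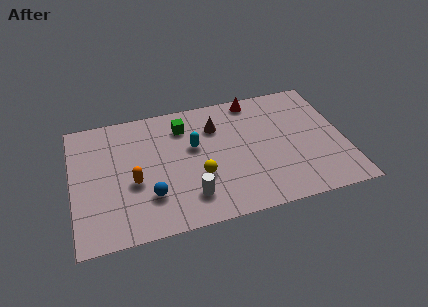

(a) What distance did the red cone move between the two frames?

1.4

The red cone moved from about (10.0, 6.4) to (8.7, 7.0), a distance of √(1.3² + 0.6²) ≈ 1.4.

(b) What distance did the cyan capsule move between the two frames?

1.6

The cyan capsule was near (4.6, 5.9) before and (5.7, 4.7) after, so it travelled √(1.1² + 1.2²) ≈ 1.6 units.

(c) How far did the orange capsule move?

3.1

The orange capsule moved from about (5.5, 1.7) to (2.8, 3.2), a distance of √(2.7² + 1.5²) ≈ 3.1.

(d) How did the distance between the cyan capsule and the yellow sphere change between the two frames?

-3.1

Before: roughly 5.0 units apart; after: 1.9. That's 3.1 units closer together.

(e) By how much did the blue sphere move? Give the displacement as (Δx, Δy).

(-0.2, -2.4)

The blue sphere was at about (3.7, 4.6) and moved to about (3.5, 2.2).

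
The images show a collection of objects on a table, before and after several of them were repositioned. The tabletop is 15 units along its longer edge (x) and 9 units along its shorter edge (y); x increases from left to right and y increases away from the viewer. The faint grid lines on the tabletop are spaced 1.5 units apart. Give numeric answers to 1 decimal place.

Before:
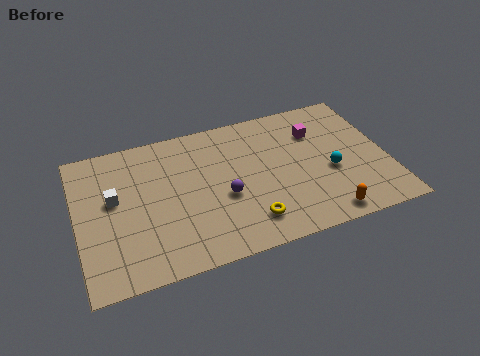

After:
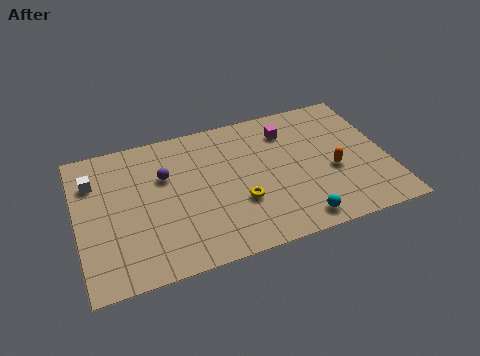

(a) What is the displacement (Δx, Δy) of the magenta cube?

(-1.4, 0.5)

From the two frames, the magenta cube sits at roughly (11.8, 6.5) before and (10.4, 7.0) after.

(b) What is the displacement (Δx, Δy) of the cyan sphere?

(-1.9, -2.6)

The cyan sphere was at about (12.2, 3.7) and moved to about (10.3, 1.1).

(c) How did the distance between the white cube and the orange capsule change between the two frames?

+1.1

The distance was about 10.7 in the first image and 11.8 in the second, so they moved 1.1 units further apart.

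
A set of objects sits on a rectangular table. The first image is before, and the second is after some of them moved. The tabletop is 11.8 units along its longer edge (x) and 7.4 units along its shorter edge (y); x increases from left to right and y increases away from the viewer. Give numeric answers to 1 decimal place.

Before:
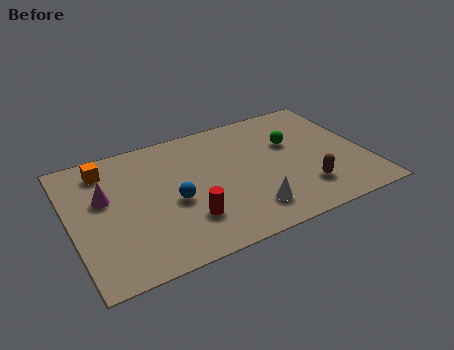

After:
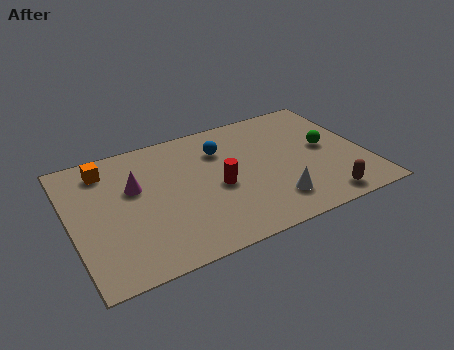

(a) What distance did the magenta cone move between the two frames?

1.2

The magenta cone was near (1.4, 4.5) before and (2.6, 4.6) after, so it travelled √(1.2² + 0.1²) ≈ 1.2 units.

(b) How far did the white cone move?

1.0

The white cone moved from about (6.8, 1.5) to (7.8, 1.6), a distance of √(1.0² + 0.1²) ≈ 1.0.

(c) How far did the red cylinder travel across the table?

1.9

From (4.4, 2.0) to (5.8, 3.3), the red cylinder covered √(1.4² + 1.3²) ≈ 1.9 units.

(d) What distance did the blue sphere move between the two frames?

3.1

From (4.0, 3.2) to (6.2, 5.4), the blue sphere covered √(2.2² + 2.2²) ≈ 3.1 units.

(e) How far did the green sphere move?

1.5

The green sphere moved from about (9.0, 4.7) to (10.3, 3.9), a distance of √(1.3² + 0.8²) ≈ 1.5.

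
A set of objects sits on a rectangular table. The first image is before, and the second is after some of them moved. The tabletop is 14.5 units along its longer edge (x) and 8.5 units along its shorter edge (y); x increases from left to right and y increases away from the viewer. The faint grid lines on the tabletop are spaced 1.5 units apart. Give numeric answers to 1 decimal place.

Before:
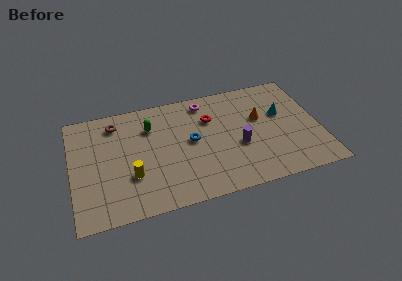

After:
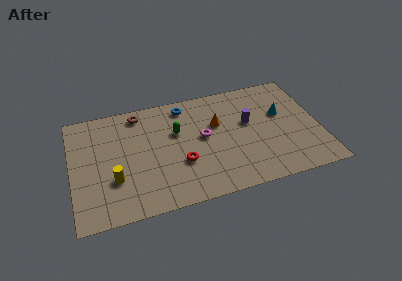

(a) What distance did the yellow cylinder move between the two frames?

1.0

The yellow cylinder moved from about (3.4, 2.8) to (2.4, 2.8), a distance of √(1.0² + 0.0²) ≈ 1.0.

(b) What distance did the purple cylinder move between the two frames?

1.7

The purple cylinder was near (9.7, 3.4) before and (10.4, 5.0) after, so it travelled √(0.7² + 1.6²) ≈ 1.7 units.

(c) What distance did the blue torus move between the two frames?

2.8

From (7.0, 4.5) to (6.8, 7.3), the blue torus covered √(0.2² + 2.8²) ≈ 2.8 units.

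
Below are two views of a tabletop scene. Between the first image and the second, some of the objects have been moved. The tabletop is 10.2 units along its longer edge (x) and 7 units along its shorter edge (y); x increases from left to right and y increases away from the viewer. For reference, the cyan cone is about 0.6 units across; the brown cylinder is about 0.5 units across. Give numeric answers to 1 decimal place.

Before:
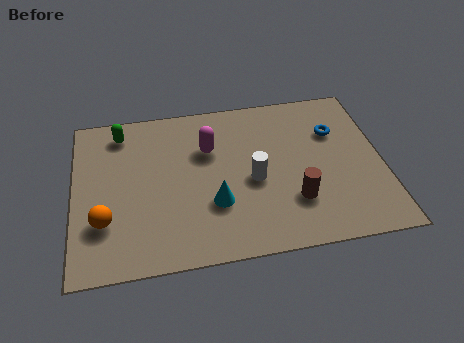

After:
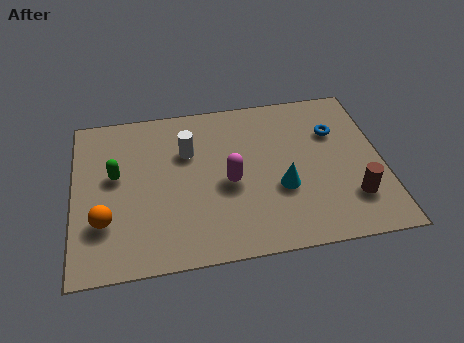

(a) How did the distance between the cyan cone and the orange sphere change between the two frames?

+2.2

They were about 3.6 units apart before and 5.8 after — 2.2 units further apart.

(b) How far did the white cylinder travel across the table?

2.6

The white cylinder moved from about (5.9, 3.1) to (3.8, 4.7), a distance of √(2.1² + 1.6²) ≈ 2.6.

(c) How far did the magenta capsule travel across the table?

1.7

From (4.5, 4.7) to (5.1, 3.1), the magenta capsule covered √(0.6² + 1.6²) ≈ 1.7 units.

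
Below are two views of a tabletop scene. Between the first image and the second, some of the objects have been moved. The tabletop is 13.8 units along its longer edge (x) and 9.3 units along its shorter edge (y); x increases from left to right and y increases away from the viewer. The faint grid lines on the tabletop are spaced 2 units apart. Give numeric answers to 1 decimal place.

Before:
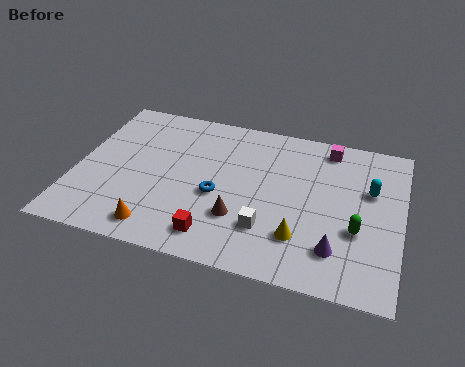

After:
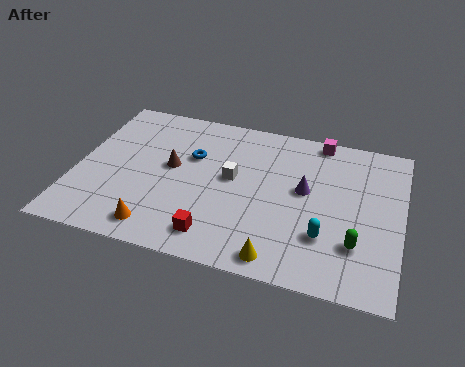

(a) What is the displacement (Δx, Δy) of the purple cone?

(-1.5, 3.1)

The purple cone started near (11.2, 2.1) and ended near (9.7, 5.2).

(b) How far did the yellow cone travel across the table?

1.6

The yellow cone was near (9.7, 2.4) before and (8.9, 1.0) after, so it travelled √(0.8² + 1.4²) ≈ 1.6 units.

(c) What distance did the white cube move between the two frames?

3.1

The white cube moved from about (8.3, 2.5) to (6.6, 5.1), a distance of √(1.7² + 2.6²) ≈ 3.1.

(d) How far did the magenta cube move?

0.6

From (10.5, 8.1) to (10.1, 8.5), the magenta cube covered √(0.4² + 0.4²) ≈ 0.6 units.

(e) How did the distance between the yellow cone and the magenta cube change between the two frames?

+1.8

Before: roughly 5.8 units apart; after: 7.6. That's 1.8 units further apart.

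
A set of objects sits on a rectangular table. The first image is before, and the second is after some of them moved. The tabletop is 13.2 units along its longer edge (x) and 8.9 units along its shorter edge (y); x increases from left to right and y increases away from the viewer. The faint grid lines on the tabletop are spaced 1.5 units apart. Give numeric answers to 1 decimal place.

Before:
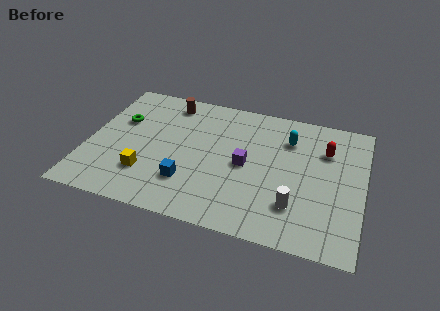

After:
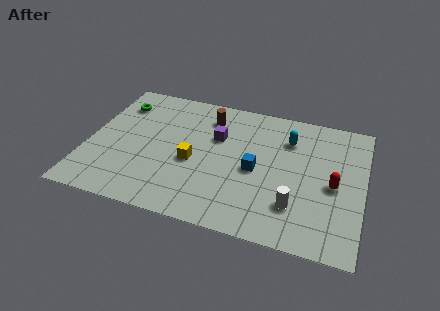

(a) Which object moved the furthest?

the blue cube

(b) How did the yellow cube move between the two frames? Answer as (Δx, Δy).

(2.1, 1.4)

The yellow cube started near (3.0, 2.4) and ended near (5.1, 3.8).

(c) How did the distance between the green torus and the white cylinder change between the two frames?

+0.7

They were about 9.3 units apart before and 10.0 after — 0.7 units further apart.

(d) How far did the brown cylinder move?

2.1

From (3.6, 7.6) to (5.6, 7.1), the brown cylinder covered √(2.0² + 0.5²) ≈ 2.1 units.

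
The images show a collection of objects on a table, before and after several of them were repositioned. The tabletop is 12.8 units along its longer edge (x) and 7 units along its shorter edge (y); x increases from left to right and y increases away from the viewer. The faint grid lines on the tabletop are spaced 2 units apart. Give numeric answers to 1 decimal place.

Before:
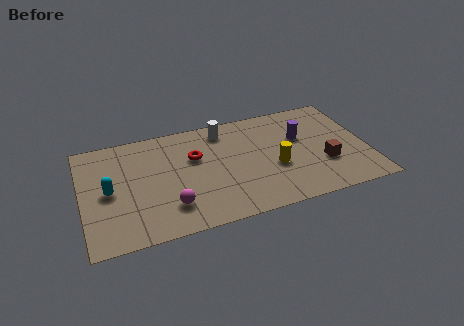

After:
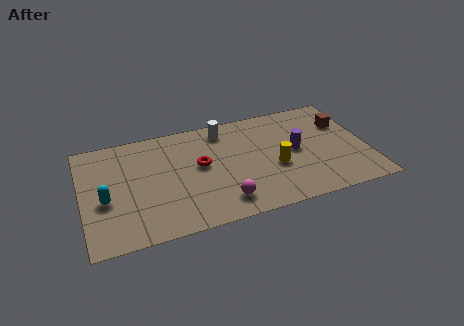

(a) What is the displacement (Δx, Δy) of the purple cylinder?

(-0.3, -0.8)

From the two frames, the purple cylinder sits at roughly (9.9, 4.4) before and (9.6, 3.6) after.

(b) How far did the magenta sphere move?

2.3

From (3.8, 1.7) to (6.1, 1.3), the magenta sphere covered √(2.3² + 0.4²) ≈ 2.3 units.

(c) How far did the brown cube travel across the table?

2.6

The brown cube moved from about (10.8, 2.4) to (11.9, 4.8), a distance of √(1.1² + 2.4²) ≈ 2.6.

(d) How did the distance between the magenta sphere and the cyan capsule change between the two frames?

+2.2

They were about 3.1 units apart before and 5.3 after — 2.2 units further apart.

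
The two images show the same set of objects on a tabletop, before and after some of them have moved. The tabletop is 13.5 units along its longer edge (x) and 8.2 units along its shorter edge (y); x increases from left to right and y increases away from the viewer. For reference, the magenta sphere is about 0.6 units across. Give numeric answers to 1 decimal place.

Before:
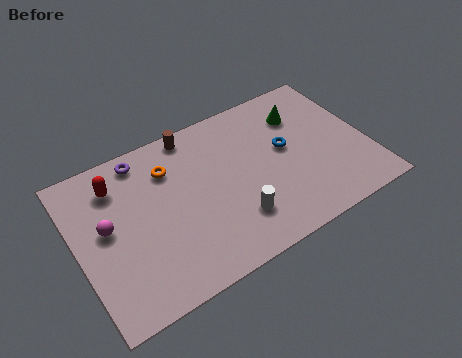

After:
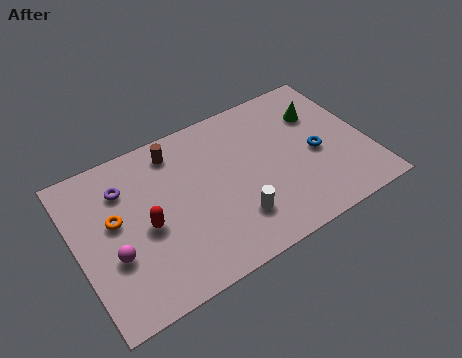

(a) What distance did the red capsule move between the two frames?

2.9

The red capsule was near (2.1, 6.4) before and (3.1, 3.7) after, so it travelled √(1.0² + 2.7²) ≈ 2.9 units.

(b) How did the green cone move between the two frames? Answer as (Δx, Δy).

(0.8, -0.3)

From the two frames, the green cone sits at roughly (10.8, 6.1) before and (11.6, 5.8) after.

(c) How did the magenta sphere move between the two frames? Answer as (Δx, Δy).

(0.1, -1.5)

The magenta sphere was at about (1.4, 4.5) and moved to about (1.5, 3.0).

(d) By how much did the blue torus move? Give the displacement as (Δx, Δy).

(1.3, -0.9)

The blue torus started near (9.8, 4.6) and ended near (11.1, 3.7).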